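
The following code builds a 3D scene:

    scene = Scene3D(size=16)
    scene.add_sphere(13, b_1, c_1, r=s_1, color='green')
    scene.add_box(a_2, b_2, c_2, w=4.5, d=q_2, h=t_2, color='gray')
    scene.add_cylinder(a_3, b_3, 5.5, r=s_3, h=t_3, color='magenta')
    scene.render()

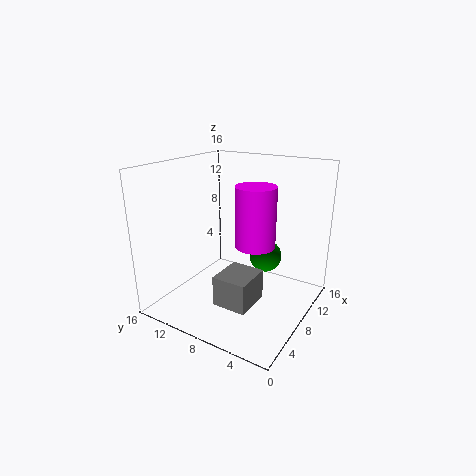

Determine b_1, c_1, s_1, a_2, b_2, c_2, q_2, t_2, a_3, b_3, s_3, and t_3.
b_1 = 7
c_1 = 4
s_1 = 2
a_2 = 5
b_2 = 5.5
c_2 = 0.5
q_2 = 4
t_2 = 3.5
a_3 = 12
b_3 = 8
s_3 = 2.5
t_3 = 7.5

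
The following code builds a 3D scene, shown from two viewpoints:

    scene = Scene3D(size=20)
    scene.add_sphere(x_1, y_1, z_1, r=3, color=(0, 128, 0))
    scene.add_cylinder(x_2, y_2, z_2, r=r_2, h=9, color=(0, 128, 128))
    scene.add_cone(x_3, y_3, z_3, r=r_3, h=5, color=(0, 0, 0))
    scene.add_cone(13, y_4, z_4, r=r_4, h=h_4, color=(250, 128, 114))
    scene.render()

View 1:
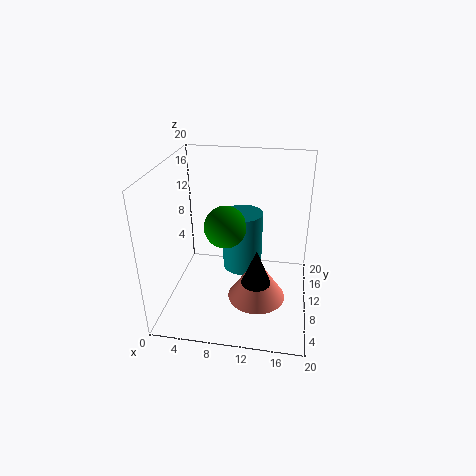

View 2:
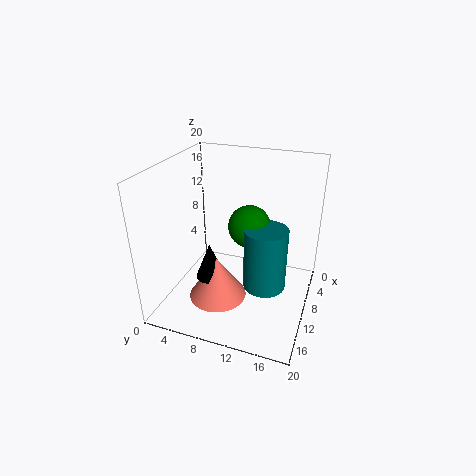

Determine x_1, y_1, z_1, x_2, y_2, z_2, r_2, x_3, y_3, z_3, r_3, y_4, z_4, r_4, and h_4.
x_1 = 8, y_1 = 11, z_1 = 11, x_2 = 10, y_2 = 14, z_2 = 3, r_2 = 3, x_3 = 13, y_3 = 7, z_3 = 5, r_3 = 2, y_4 = 8, z_4 = 2, r_4 = 4, h_4 = 6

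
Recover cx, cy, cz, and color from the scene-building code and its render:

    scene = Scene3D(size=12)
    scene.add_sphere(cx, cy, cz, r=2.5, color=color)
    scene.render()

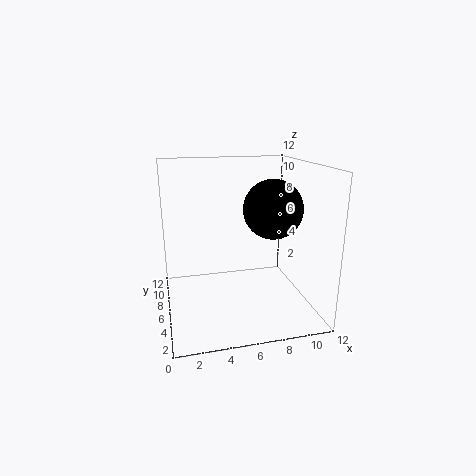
cx = 9, cy = 6, cz = 8.25, color = 'black'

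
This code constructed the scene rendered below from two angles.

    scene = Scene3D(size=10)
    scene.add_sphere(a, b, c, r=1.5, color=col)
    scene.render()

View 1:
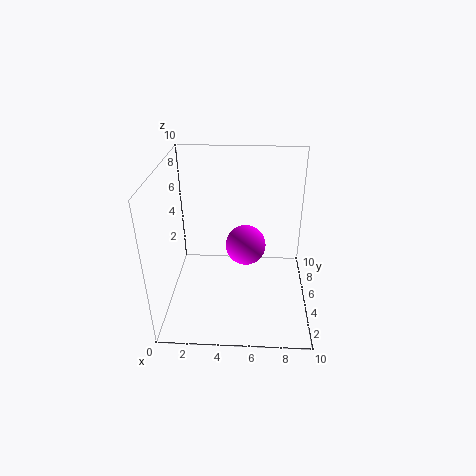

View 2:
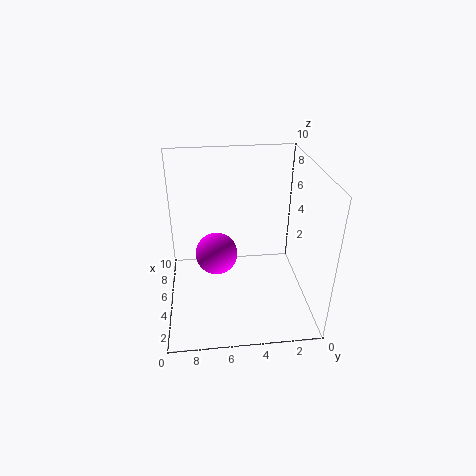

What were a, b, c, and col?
a = 5.5; b = 6.5; c = 3.5; col = 'magenta'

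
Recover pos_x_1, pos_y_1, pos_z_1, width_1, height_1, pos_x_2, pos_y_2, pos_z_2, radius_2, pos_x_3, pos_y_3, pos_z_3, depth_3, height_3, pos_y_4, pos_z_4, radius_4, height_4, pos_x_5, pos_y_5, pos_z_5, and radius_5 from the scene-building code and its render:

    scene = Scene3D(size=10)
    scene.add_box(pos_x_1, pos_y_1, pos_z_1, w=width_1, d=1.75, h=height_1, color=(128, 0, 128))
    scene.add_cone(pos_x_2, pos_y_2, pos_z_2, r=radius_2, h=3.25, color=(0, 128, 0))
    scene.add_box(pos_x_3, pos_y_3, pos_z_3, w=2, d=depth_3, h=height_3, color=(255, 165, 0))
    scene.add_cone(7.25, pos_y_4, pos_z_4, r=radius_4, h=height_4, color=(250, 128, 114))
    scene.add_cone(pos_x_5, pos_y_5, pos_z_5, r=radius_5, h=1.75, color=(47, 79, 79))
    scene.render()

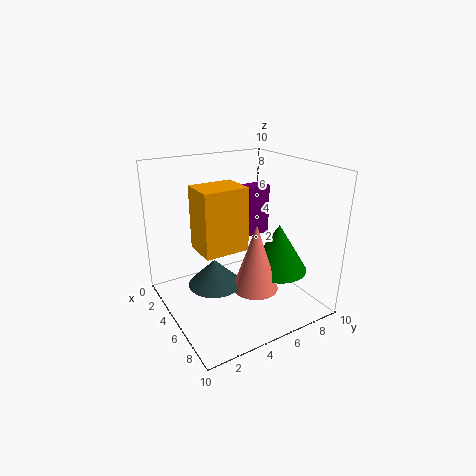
pos_x_1 = 2.5, pos_y_1 = 6.75, pos_z_1 = 4.25, width_1 = 1.25, height_1 = 3.75, pos_x_2 = 7, pos_y_2 = 7, pos_z_2 = 3, radius_2 = 2, pos_x_3 = 7, pos_y_3 = 0.75, pos_z_3 = 6.25, depth_3 = 2.5, height_3 = 3.5, pos_y_4 = 5, pos_z_4 = 2.25, radius_4 = 1.5, height_4 = 4.5, pos_x_5 = 5.75, pos_y_5 = 2.75, pos_z_5 = 2.5, radius_5 = 1.75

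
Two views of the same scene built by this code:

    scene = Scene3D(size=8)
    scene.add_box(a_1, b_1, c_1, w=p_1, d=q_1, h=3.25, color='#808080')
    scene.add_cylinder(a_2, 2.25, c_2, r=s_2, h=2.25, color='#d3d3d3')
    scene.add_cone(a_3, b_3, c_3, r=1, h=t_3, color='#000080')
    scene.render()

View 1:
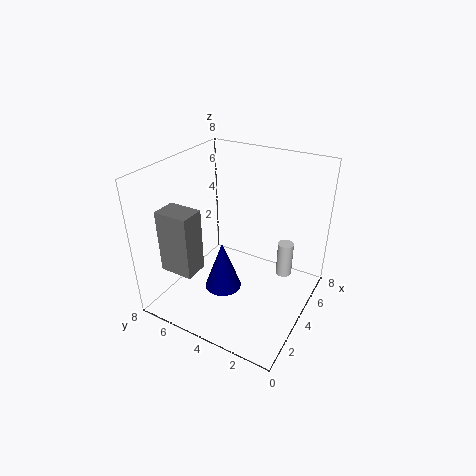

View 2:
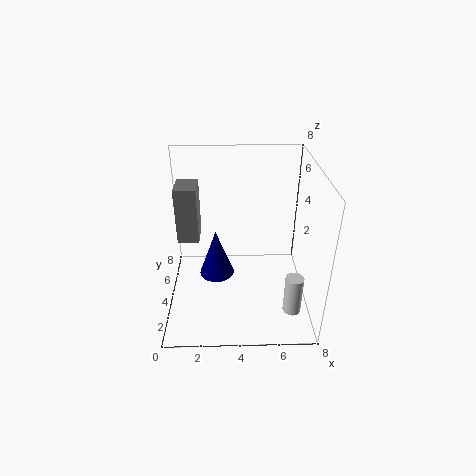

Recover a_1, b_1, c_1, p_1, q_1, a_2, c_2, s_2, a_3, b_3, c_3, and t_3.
a_1 = 0.5, b_1 = 4.75, c_1 = 3.25, p_1 = 1.25, q_1 = 1.75, a_2 = 7, c_2 = 0.25, s_2 = 0.5, a_3 = 2.75, b_3 = 4.25, c_3 = 1.5, t_3 = 2.75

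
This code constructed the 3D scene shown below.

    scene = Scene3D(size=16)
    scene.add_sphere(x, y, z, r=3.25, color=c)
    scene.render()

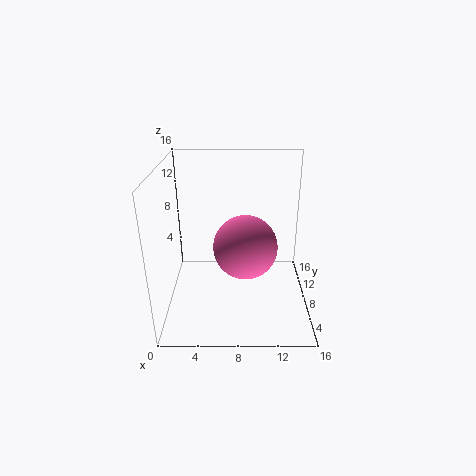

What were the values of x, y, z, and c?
x = 8.75; y = 5; z = 8.5; c = 'hotpink'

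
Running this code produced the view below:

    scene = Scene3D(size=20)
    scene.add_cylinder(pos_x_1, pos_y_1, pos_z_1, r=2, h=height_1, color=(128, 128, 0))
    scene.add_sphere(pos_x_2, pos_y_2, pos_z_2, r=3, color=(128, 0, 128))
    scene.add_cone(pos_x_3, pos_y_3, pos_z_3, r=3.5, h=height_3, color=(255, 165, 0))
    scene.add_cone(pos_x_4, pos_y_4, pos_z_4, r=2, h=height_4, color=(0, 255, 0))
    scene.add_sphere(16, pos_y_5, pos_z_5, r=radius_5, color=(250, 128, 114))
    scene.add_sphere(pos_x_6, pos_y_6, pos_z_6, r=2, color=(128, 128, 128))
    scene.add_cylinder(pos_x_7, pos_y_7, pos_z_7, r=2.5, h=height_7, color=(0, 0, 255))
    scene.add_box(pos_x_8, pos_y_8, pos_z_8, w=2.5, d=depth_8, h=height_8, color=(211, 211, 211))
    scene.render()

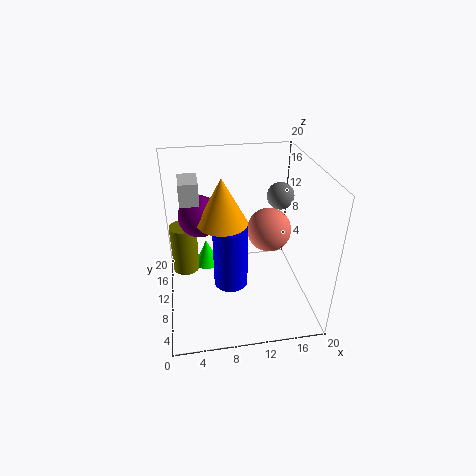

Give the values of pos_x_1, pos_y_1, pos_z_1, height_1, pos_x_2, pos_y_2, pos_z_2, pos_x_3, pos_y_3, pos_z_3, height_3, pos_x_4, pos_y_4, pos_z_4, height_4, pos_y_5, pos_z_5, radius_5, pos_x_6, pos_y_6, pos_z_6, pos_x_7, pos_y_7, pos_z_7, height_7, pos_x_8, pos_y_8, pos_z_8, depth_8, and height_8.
pos_x_1 = 2.5
pos_y_1 = 14.5
pos_z_1 = 2.5
height_1 = 7.5
pos_x_2 = 5
pos_y_2 = 13.5
pos_z_2 = 12
pos_x_3 = 8
pos_y_3 = 11
pos_z_3 = 12
height_3 = 6.5
pos_x_4 = 6
pos_y_4 = 18
pos_z_4 = 0.5
height_4 = 4.5
pos_y_5 = 15.5
pos_z_5 = 7.5
radius_5 = 3.5
pos_x_6 = 17
pos_y_6 = 14
pos_z_6 = 14
pos_x_7 = 9
pos_y_7 = 10.5
pos_z_7 = 2
height_7 = 9.5
pos_x_8 = 2.5
pos_y_8 = 9.5
pos_z_8 = 15.5
depth_8 = 4
height_8 = 3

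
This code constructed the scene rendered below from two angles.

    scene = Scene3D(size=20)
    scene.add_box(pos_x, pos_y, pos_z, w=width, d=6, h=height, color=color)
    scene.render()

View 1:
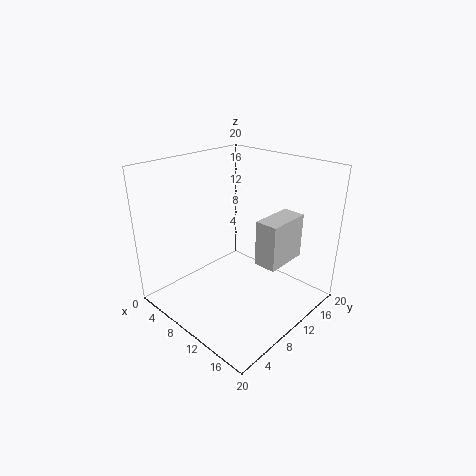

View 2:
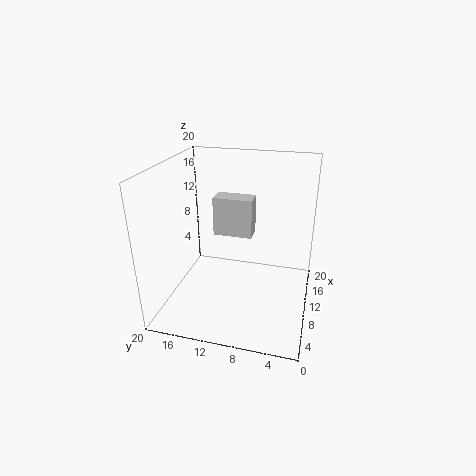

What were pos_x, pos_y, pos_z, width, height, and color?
pos_x = 14; pos_y = 9; pos_z = 8; width = 3; height = 6; color = 'lightgray'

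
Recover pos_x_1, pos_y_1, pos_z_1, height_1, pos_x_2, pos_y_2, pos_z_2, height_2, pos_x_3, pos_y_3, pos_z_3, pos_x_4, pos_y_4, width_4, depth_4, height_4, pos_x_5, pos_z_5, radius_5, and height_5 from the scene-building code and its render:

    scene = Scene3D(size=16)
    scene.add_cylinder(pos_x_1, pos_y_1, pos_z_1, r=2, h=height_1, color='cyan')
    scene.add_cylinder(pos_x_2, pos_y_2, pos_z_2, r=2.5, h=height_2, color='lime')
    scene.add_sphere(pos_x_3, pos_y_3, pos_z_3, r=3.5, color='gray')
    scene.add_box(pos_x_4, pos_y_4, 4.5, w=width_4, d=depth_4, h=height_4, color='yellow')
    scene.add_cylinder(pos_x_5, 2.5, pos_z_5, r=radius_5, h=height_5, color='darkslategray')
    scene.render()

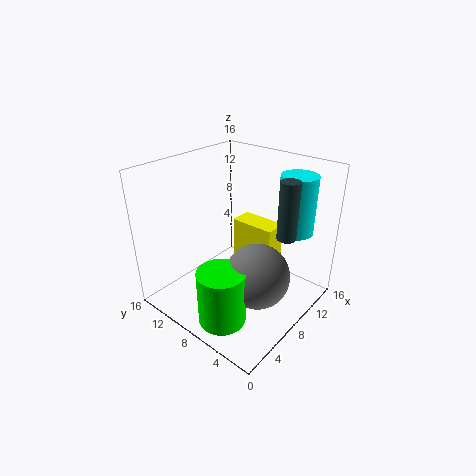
pos_x_1 = 12.5, pos_y_1 = 3.5, pos_z_1 = 8.5, height_1 = 6.5, pos_x_2 = 3, pos_y_2 = 6, pos_z_2 = 1, height_2 = 6, pos_x_3 = 7, pos_y_3 = 4.5, pos_z_3 = 5, pos_x_4 = 9, pos_y_4 = 4.5, width_4 = 2.5, depth_4 = 5, height_4 = 5, pos_x_5 = 9, pos_z_5 = 9.5, radius_5 = 1, height_5 = 6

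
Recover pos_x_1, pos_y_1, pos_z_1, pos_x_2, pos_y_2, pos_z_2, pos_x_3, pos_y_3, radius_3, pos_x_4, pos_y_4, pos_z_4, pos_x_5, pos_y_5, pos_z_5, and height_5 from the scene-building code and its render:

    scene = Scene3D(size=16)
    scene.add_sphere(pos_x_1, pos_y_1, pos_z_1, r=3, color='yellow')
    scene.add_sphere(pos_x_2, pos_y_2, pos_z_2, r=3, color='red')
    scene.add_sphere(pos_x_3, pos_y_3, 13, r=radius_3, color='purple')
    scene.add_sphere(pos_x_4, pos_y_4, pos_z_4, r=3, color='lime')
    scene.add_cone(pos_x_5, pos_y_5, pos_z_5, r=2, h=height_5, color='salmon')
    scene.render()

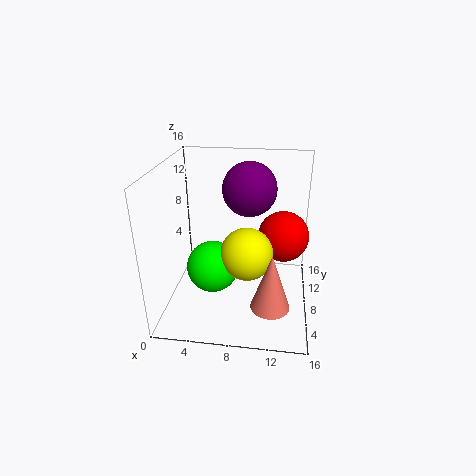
pos_x_1 = 9
pos_y_1 = 8
pos_z_1 = 6
pos_x_2 = 13
pos_y_2 = 11
pos_z_2 = 7
pos_x_3 = 9
pos_y_3 = 10
radius_3 = 3
pos_x_4 = 5
pos_y_4 = 8
pos_z_4 = 4
pos_x_5 = 12
pos_y_5 = 3
pos_z_5 = 3
height_5 = 6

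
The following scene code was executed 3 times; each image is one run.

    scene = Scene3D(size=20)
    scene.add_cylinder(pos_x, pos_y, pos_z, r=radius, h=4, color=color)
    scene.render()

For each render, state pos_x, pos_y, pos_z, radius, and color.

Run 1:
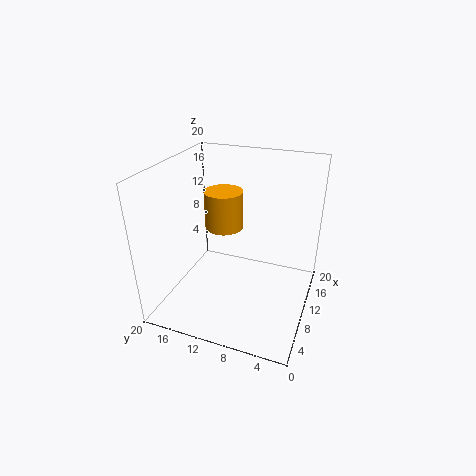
pos_x = 2
pos_y = 8.5
pos_z = 16
radius = 2
color = 'orange'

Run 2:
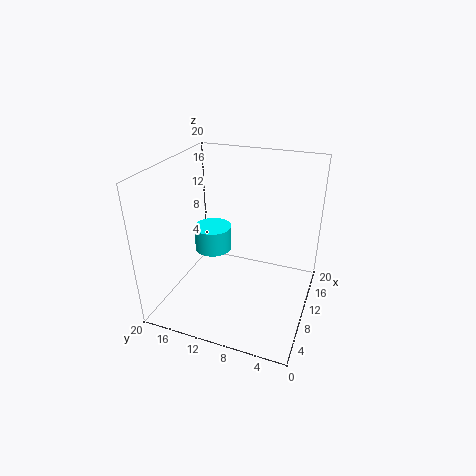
pos_x = 15.5
pos_y = 16.5
pos_z = 4
radius = 3
color = 'cyan'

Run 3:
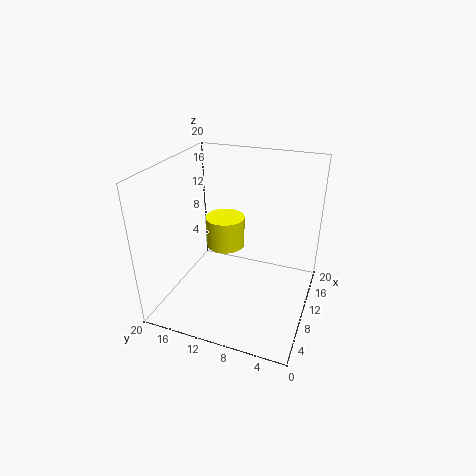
pos_x = 8
pos_y = 11
pos_z = 10
radius = 2.5
color = 'yellow'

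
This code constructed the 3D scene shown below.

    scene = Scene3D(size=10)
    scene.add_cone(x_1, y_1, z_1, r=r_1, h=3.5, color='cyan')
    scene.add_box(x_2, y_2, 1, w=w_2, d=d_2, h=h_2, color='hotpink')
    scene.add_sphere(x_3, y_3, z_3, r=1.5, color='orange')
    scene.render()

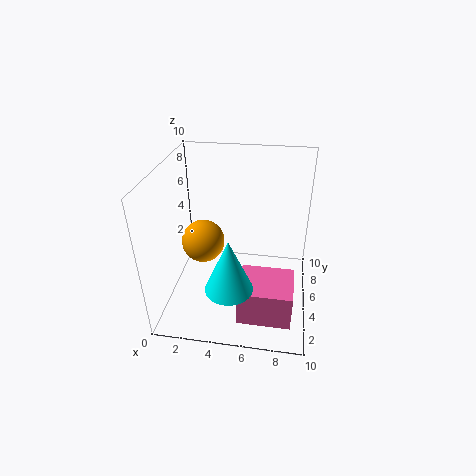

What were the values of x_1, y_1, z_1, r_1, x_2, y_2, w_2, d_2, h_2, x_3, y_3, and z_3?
x_1 = 5
y_1 = 1.5
z_1 = 3.5
r_1 = 1.5
x_2 = 5.5
y_2 = 1
w_2 = 3.5
d_2 = 3
h_2 = 2.5
x_3 = 2.5
y_3 = 5
z_3 = 4.5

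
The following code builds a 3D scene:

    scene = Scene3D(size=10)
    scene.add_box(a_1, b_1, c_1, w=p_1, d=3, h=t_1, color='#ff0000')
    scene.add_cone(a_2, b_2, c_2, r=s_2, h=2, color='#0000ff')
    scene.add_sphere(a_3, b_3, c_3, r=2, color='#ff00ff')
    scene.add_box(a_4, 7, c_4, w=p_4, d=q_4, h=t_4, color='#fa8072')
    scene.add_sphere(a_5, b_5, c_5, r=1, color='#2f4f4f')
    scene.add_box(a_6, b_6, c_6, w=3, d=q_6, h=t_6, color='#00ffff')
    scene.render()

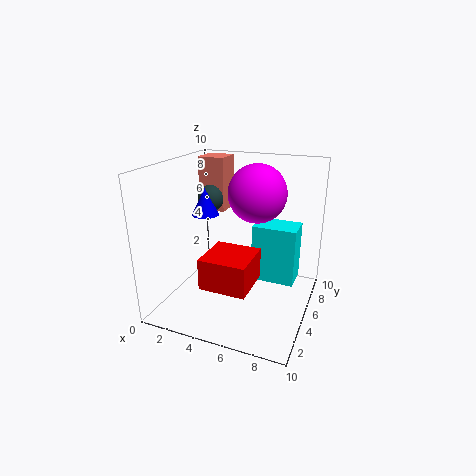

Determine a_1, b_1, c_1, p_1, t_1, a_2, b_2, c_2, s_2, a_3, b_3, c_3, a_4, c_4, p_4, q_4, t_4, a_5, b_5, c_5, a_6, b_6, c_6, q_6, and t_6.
a_1 = 4
b_1 = 1
c_1 = 3
p_1 = 3
t_1 = 2
a_2 = 2
b_2 = 6
c_2 = 6
s_2 = 1
a_3 = 6
b_3 = 6
c_3 = 8
a_4 = 1
c_4 = 6
p_4 = 2
q_4 = 2
t_4 = 4
a_5 = 2
b_5 = 7
c_5 = 7
a_6 = 6
b_6 = 5
c_6 = 2
q_6 = 2
t_6 = 4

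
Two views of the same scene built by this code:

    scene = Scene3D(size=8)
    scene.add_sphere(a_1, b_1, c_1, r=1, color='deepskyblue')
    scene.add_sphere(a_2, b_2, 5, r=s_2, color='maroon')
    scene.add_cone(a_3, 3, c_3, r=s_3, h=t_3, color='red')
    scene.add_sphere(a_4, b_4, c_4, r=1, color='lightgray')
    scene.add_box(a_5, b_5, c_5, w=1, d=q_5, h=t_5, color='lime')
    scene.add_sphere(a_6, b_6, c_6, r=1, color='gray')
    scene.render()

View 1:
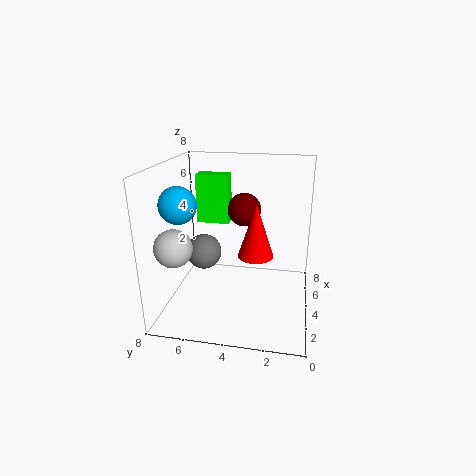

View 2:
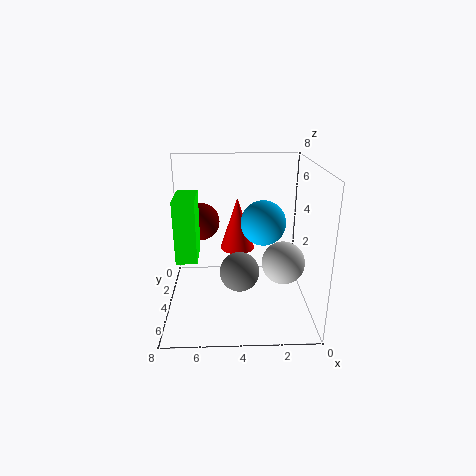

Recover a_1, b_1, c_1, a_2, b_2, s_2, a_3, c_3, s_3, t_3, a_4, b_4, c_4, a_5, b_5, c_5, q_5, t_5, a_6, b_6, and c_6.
a_1 = 3; b_1 = 7; c_1 = 6; a_2 = 6; b_2 = 4; s_2 = 1; a_3 = 4; c_3 = 3; s_3 = 1; t_3 = 3; a_4 = 2; b_4 = 7; c_4 = 4; a_5 = 6; b_5 = 5; c_5 = 4; q_5 = 2; t_5 = 3; a_6 = 4; b_6 = 6; c_6 = 3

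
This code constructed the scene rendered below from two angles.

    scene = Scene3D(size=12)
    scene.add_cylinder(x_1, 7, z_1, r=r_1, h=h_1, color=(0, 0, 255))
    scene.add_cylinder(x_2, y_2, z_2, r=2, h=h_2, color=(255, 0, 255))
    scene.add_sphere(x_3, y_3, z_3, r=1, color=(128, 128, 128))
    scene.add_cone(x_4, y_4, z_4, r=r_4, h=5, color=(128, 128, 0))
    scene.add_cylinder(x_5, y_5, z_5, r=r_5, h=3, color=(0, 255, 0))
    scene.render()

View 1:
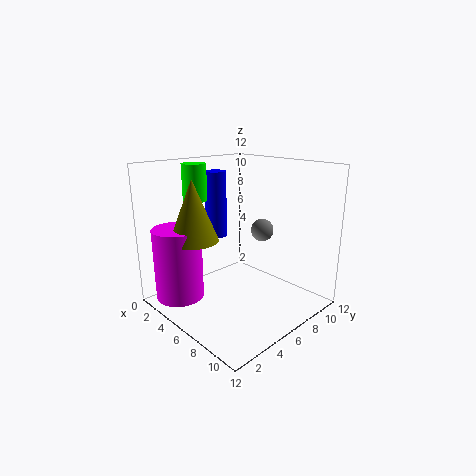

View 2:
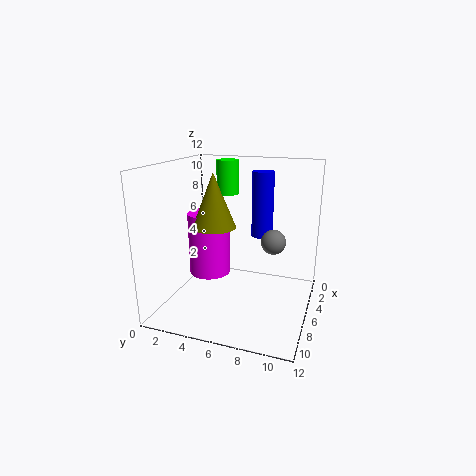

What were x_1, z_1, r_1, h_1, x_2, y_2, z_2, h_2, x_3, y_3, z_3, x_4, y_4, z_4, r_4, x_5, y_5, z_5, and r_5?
x_1 = 2
z_1 = 5
r_1 = 1
h_1 = 6
x_2 = 3
y_2 = 2
z_2 = 1
h_2 = 6
x_3 = 6
y_3 = 9
z_3 = 6
x_4 = 4
y_4 = 3
z_4 = 6
r_4 = 2
x_5 = 3
y_5 = 4
z_5 = 9
r_5 = 1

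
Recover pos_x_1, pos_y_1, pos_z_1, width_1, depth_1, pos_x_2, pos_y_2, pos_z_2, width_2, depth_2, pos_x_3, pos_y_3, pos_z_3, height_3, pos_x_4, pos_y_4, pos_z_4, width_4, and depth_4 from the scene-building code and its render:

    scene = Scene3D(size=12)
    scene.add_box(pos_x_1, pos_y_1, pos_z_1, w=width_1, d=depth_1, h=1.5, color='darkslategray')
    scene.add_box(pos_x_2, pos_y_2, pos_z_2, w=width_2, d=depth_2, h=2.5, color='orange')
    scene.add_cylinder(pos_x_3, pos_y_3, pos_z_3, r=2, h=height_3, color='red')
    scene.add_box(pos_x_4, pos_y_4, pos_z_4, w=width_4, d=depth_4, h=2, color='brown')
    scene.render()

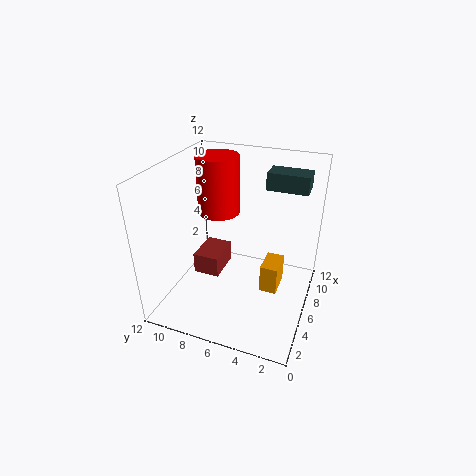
pos_x_1 = 8.5; pos_y_1 = 1; pos_z_1 = 9.5; width_1 = 2; depth_1 = 3.5; pos_x_2 = 6; pos_y_2 = 2.5; pos_z_2 = 1; width_2 = 2.5; depth_2 = 1.5; pos_x_3 = 10; pos_y_3 = 9.5; pos_z_3 = 6; height_3 = 5.5; pos_x_4 = 7; pos_y_4 = 8.5; pos_z_4 = 0.5; width_4 = 3.5; depth_4 = 2.5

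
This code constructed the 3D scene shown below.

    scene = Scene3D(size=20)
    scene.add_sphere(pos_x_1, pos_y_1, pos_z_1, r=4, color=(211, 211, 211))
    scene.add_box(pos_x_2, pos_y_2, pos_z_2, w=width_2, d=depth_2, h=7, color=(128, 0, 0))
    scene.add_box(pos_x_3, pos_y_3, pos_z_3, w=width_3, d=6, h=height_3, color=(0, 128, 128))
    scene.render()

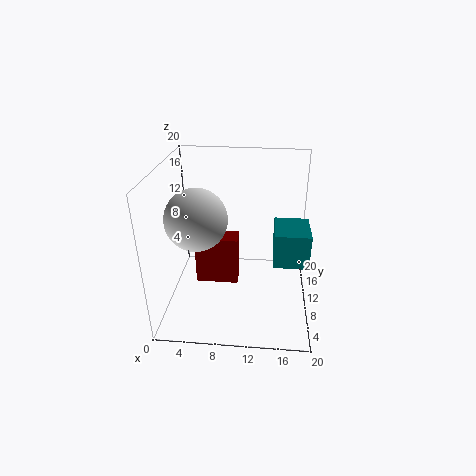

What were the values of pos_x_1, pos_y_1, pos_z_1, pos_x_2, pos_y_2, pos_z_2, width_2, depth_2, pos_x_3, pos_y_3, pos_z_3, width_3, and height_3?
pos_x_1 = 5
pos_y_1 = 7
pos_z_1 = 14
pos_x_2 = 4
pos_y_2 = 9
pos_z_2 = 3
width_2 = 6
depth_2 = 3
pos_x_3 = 15
pos_y_3 = 9
pos_z_3 = 6
width_3 = 5
height_3 = 5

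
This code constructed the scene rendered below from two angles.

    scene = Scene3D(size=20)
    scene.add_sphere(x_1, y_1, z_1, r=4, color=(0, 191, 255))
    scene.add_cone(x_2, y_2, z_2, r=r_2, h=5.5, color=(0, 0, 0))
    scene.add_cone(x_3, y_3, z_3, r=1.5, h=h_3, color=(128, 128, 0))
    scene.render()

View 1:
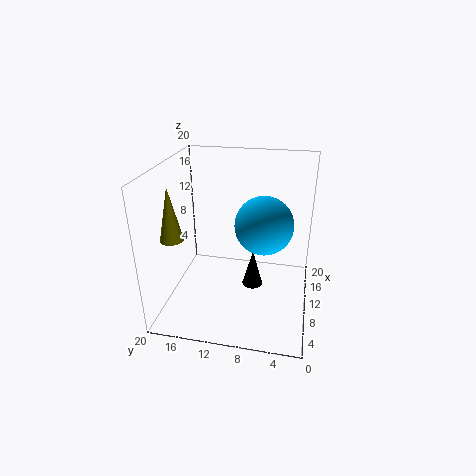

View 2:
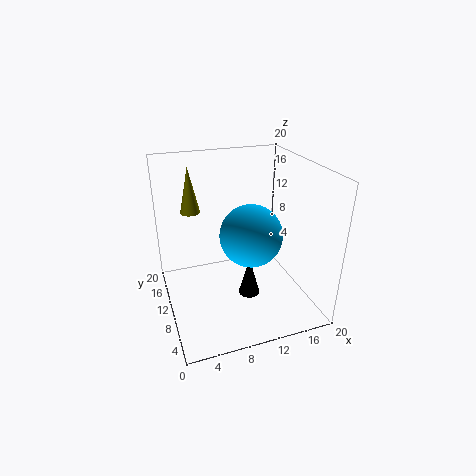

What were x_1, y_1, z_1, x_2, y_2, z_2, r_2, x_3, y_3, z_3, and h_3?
x_1 = 10.5; y_1 = 6.5; z_1 = 12; x_2 = 11; y_2 = 8; z_2 = 2; r_2 = 1.5; x_3 = 5; y_3 = 17.5; z_3 = 11.5; h_3 = 7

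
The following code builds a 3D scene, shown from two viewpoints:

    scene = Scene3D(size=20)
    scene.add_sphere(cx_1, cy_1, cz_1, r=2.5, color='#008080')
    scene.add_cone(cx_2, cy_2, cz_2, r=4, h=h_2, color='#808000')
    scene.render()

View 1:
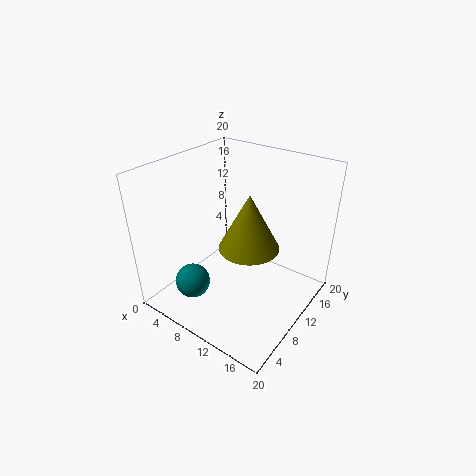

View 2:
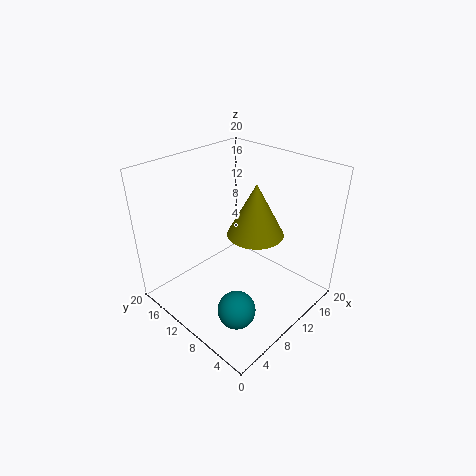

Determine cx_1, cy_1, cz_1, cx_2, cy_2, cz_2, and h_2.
cx_1 = 5; cy_1 = 5.5; cz_1 = 3; cx_2 = 12.5; cy_2 = 9; cz_2 = 10; h_2 = 7.5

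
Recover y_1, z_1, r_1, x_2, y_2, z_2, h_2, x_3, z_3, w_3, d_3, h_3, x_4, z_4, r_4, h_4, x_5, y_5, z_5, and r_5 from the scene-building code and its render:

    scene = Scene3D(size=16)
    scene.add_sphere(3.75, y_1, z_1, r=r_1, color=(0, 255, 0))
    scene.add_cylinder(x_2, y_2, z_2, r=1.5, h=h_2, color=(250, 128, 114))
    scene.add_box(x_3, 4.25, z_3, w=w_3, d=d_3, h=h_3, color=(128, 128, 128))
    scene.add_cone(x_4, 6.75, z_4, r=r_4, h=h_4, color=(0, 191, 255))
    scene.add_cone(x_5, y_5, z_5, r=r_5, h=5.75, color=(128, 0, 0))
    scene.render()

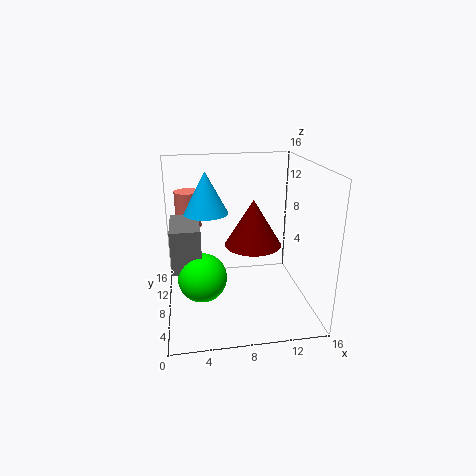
y_1 = 4.75
z_1 = 5.25
r_1 = 2.5
x_2 = 2.75
y_2 = 12
z_2 = 8.25
h_2 = 4.25
x_3 = 0.75
z_3 = 6
w_3 = 3
d_3 = 5.5
h_3 = 4.5
x_4 = 4.5
z_4 = 11.5
r_4 = 2.25
h_4 = 4.25
x_5 = 10.5
y_5 = 11.5
z_5 = 5.5
r_5 = 3.5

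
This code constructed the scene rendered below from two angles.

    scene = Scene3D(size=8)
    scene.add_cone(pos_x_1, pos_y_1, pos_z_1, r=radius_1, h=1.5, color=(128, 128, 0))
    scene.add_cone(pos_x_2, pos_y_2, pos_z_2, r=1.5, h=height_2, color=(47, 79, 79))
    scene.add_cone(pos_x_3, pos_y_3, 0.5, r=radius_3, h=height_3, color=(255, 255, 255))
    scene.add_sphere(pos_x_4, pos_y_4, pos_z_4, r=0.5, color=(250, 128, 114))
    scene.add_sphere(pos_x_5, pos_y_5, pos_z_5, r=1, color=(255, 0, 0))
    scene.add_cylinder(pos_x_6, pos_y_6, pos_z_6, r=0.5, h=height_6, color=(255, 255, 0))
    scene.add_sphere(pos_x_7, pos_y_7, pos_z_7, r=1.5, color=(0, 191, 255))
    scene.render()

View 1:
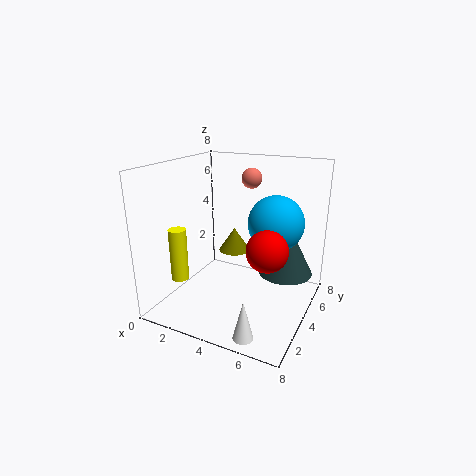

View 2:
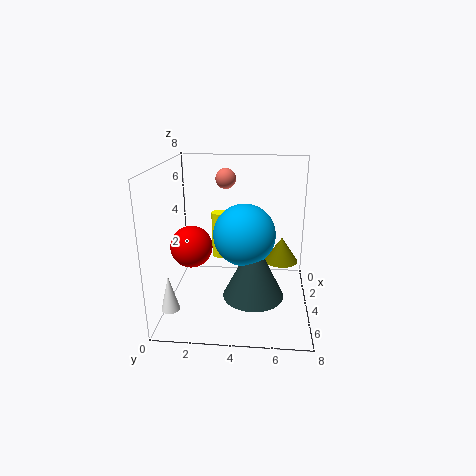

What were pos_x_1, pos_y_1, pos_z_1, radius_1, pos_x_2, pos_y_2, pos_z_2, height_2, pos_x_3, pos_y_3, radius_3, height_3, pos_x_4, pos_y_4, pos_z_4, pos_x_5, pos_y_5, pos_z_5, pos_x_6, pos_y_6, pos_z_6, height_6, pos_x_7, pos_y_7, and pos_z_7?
pos_x_1 = 2.5; pos_y_1 = 6.5; pos_z_1 = 2; radius_1 = 1; pos_x_2 = 6.5; pos_y_2 = 5; pos_z_2 = 2; height_2 = 3; pos_x_3 = 6; pos_y_3 = 0.5; radius_3 = 0.5; height_3 = 2; pos_x_4 = 5; pos_y_4 = 3.5; pos_z_4 = 7.5; pos_x_5 = 6.5; pos_y_5 = 2; pos_z_5 = 4.5; pos_x_6 = 1; pos_y_6 = 2.5; pos_z_6 = 1.5; height_6 = 3; pos_x_7 = 6; pos_y_7 = 4.5; pos_z_7 = 5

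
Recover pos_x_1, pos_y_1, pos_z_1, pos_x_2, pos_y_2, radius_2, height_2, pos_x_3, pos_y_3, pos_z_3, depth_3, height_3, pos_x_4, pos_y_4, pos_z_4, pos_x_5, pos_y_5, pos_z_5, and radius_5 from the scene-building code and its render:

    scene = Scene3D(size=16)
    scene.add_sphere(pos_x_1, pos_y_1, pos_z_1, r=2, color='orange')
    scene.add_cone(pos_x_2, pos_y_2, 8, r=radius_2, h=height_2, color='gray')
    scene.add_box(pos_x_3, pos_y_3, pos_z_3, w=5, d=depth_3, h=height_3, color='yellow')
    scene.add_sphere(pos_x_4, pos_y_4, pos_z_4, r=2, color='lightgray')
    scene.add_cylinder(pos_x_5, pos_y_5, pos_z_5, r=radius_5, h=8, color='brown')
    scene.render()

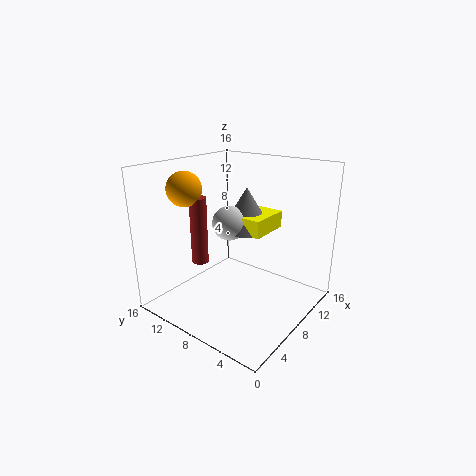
pos_x_1 = 6, pos_y_1 = 14, pos_z_1 = 13, pos_x_2 = 11, pos_y_2 = 9, radius_2 = 3, height_2 = 5, pos_x_3 = 9, pos_y_3 = 6, pos_z_3 = 8, depth_3 = 5, height_3 = 2, pos_x_4 = 9, pos_y_4 = 10, pos_z_4 = 9, pos_x_5 = 7, pos_y_5 = 13, pos_z_5 = 4, radius_5 = 1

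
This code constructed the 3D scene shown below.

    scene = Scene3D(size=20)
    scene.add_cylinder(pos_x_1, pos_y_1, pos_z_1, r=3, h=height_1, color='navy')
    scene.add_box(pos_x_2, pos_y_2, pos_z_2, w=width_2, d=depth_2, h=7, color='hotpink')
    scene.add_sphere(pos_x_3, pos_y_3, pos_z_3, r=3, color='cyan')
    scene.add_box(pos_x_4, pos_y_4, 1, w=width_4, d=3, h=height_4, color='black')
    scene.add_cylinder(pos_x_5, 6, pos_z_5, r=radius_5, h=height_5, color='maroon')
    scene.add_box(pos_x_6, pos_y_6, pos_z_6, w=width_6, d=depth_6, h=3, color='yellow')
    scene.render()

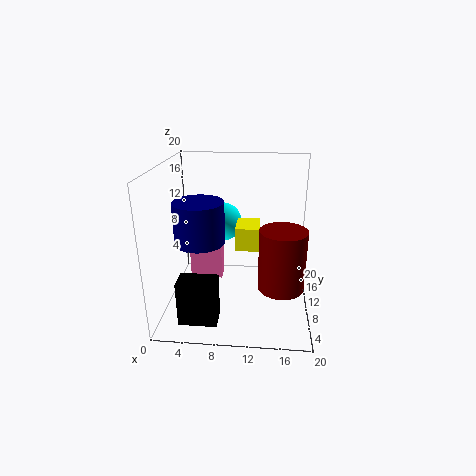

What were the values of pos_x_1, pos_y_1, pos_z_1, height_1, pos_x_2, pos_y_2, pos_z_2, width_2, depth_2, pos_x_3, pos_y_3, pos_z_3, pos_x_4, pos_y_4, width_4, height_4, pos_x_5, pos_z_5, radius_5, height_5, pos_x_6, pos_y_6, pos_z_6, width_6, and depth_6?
pos_x_1 = 6; pos_y_1 = 4; pos_z_1 = 12; height_1 = 5; pos_x_2 = 2; pos_y_2 = 14; pos_z_2 = 1; width_2 = 5; depth_2 = 3; pos_x_3 = 7; pos_y_3 = 16; pos_z_3 = 10; pos_x_4 = 3; pos_y_4 = 2; width_4 = 5; height_4 = 6; pos_x_5 = 16; pos_z_5 = 5; radius_5 = 3; height_5 = 8; pos_x_6 = 10; pos_y_6 = 6; pos_z_6 = 10; width_6 = 3; depth_6 = 4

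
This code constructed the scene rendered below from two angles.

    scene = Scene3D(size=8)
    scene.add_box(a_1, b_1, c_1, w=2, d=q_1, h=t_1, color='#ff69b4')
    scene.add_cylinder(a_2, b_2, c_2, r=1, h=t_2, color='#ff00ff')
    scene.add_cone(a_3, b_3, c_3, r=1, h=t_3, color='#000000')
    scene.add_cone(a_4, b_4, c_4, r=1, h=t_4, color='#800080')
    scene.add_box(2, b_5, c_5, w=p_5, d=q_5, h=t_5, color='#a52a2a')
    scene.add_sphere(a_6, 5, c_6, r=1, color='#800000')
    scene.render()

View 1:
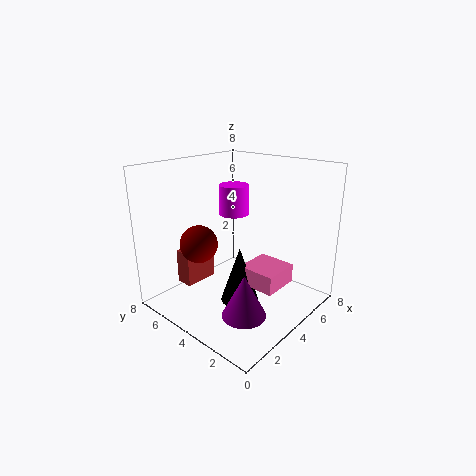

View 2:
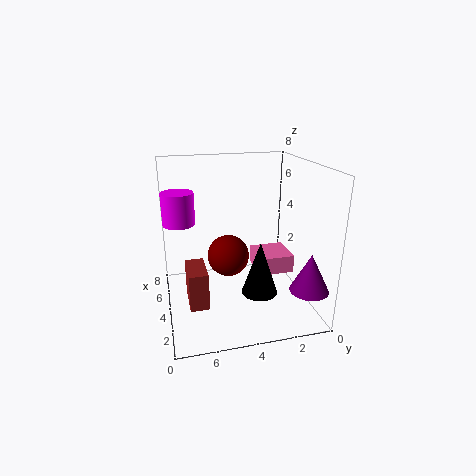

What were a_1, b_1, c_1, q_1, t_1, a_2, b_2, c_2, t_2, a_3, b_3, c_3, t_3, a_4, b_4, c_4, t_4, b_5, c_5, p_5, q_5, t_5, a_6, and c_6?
a_1 = 3; b_1 = 1; c_1 = 2; q_1 = 2; t_1 = 1; a_2 = 7; b_2 = 7; c_2 = 4; t_2 = 2; a_3 = 3; b_3 = 3; c_3 = 1; t_3 = 3; a_4 = 1; b_4 = 1; c_4 = 2; t_4 = 2; b_5 = 6; c_5 = 1; p_5 = 2; q_5 = 1; t_5 = 2; a_6 = 2; c_6 = 4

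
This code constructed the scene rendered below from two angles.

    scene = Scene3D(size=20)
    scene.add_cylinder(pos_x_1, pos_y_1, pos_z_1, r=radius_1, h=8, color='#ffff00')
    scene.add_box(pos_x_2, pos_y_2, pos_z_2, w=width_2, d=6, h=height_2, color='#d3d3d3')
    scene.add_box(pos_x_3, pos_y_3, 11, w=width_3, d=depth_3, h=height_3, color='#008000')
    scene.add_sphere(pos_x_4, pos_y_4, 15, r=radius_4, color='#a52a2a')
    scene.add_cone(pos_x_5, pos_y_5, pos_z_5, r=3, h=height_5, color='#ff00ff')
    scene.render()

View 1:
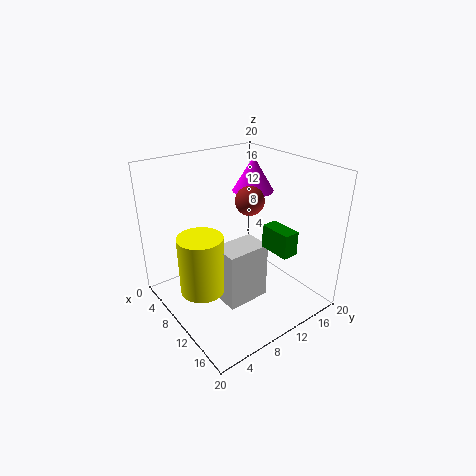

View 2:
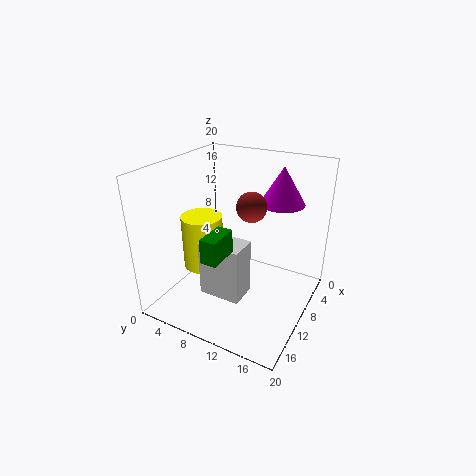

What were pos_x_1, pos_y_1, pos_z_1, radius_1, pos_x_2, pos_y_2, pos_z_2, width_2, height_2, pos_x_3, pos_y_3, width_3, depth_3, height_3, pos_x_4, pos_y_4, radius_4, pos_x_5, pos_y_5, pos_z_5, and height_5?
pos_x_1 = 10
pos_y_1 = 4
pos_z_1 = 4
radius_1 = 3
pos_x_2 = 10
pos_y_2 = 6
pos_z_2 = 2
width_2 = 4
height_2 = 8
pos_x_3 = 15
pos_y_3 = 10
width_3 = 4
depth_3 = 2
height_3 = 3
pos_x_4 = 10
pos_y_4 = 12
radius_4 = 2
pos_x_5 = 7
pos_y_5 = 15
pos_z_5 = 15
height_5 = 5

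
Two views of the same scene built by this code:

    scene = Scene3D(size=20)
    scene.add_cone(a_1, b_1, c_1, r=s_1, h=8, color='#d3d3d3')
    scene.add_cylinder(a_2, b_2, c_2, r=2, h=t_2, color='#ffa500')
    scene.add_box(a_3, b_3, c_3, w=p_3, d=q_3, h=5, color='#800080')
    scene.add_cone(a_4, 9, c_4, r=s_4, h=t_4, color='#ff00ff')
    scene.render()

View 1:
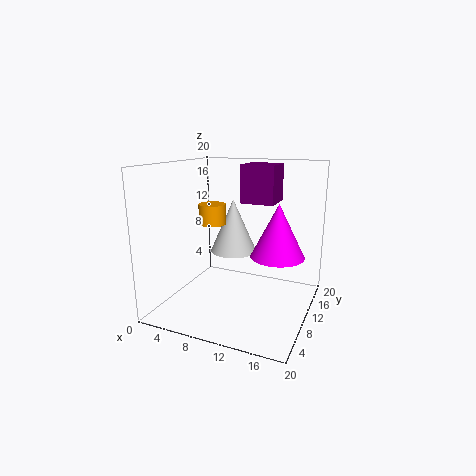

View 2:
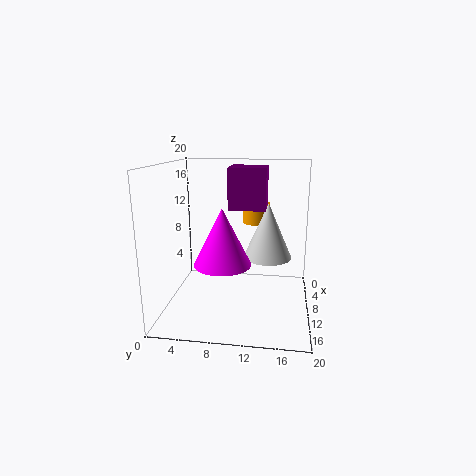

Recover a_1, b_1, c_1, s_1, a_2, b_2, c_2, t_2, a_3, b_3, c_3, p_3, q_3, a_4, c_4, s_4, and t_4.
a_1 = 7.5; b_1 = 14; c_1 = 6.5; s_1 = 3.5; a_2 = 5; b_2 = 12; c_2 = 11; t_2 = 3; a_3 = 10.5; b_3 = 9.5; c_3 = 15; p_3 = 4.5; q_3 = 4.5; a_4 = 16; c_4 = 8.5; s_4 = 3.5; t_4 = 7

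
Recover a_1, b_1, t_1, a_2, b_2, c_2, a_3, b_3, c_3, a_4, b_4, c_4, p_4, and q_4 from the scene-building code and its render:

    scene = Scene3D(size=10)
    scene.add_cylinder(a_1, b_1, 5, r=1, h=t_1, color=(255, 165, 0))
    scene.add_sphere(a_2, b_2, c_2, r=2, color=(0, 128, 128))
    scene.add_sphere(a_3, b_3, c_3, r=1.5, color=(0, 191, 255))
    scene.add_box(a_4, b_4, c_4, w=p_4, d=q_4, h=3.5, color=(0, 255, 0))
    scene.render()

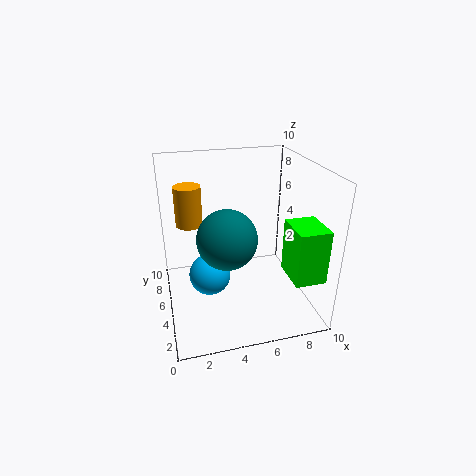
a_1 = 2
b_1 = 8
t_1 = 3
a_2 = 4
b_2 = 4
c_2 = 5.5
a_3 = 3
b_3 = 5.5
c_3 = 2
a_4 = 7.5
b_4 = 0.5
c_4 = 3.5
p_4 = 2
q_4 = 2.5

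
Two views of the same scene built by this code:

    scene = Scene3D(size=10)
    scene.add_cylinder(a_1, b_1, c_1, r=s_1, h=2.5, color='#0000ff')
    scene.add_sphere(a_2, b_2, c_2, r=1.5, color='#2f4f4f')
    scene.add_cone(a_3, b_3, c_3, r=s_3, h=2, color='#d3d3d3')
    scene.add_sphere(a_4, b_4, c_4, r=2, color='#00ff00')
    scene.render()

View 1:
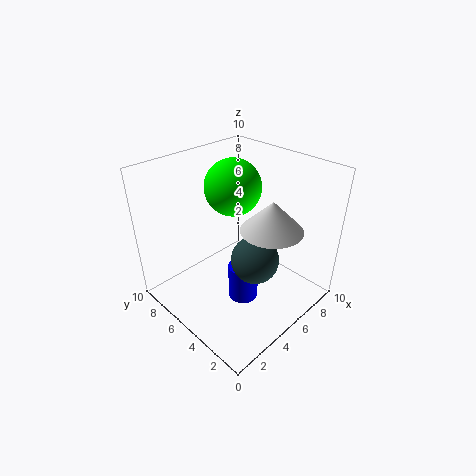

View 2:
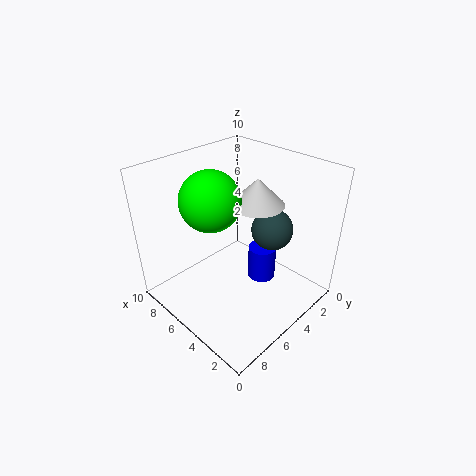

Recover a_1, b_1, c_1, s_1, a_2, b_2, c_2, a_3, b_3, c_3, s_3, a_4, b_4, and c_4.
a_1 = 4; b_1 = 3.5; c_1 = 1.5; s_1 = 1; a_2 = 4; b_2 = 2.5; c_2 = 5; a_3 = 5.5; b_3 = 2.5; c_3 = 6.5; s_3 = 2; a_4 = 6; b_4 = 6.5; c_4 = 8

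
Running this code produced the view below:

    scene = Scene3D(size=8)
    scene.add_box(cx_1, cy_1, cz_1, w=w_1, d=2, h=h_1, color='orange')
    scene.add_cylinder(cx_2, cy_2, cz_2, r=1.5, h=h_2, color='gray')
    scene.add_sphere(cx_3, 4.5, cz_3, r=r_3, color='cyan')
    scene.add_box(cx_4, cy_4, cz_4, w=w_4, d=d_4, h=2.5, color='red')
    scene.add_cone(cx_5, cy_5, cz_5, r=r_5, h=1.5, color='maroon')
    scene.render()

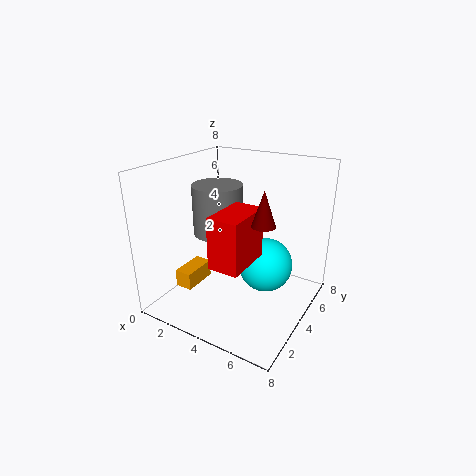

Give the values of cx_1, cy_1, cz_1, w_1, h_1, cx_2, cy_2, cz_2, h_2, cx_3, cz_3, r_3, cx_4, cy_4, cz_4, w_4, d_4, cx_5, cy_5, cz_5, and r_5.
cx_1 = 1
cy_1 = 2
cz_1 = 1
w_1 = 1
h_1 = 1
cx_2 = 2
cy_2 = 5
cz_2 = 3.5
h_2 = 3
cx_3 = 5.5
cz_3 = 2.5
r_3 = 1.5
cx_4 = 4.5
cy_4 = 0.5
cz_4 = 4
w_4 = 1.5
d_4 = 2.5
cx_5 = 7
cy_5 = 1
cz_5 = 6.5
r_5 = 0.5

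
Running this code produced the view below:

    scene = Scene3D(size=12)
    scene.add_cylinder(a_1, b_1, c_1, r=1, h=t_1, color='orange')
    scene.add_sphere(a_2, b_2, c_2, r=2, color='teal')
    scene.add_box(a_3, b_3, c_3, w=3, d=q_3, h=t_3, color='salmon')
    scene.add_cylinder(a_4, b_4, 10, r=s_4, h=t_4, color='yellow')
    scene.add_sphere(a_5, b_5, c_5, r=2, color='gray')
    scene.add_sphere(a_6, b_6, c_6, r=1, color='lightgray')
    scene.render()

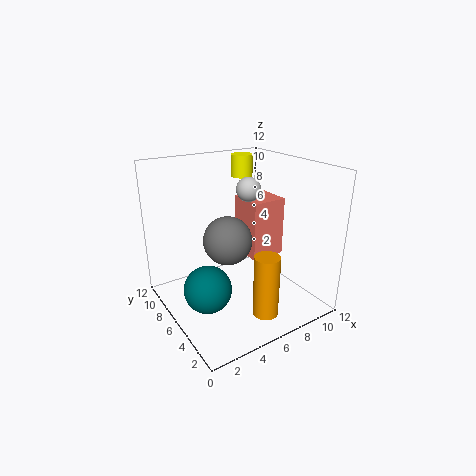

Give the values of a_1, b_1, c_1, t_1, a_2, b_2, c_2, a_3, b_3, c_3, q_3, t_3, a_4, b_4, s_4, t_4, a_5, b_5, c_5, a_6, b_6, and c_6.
a_1 = 6; b_1 = 2; c_1 = 1; t_1 = 5; a_2 = 3; b_2 = 6; c_2 = 2; a_3 = 7; b_3 = 5; c_3 = 4; q_3 = 3; t_3 = 5; a_4 = 9; b_4 = 10; s_4 = 1; t_4 = 2; a_5 = 5; b_5 = 6; c_5 = 6; a_6 = 7; b_6 = 6; c_6 = 10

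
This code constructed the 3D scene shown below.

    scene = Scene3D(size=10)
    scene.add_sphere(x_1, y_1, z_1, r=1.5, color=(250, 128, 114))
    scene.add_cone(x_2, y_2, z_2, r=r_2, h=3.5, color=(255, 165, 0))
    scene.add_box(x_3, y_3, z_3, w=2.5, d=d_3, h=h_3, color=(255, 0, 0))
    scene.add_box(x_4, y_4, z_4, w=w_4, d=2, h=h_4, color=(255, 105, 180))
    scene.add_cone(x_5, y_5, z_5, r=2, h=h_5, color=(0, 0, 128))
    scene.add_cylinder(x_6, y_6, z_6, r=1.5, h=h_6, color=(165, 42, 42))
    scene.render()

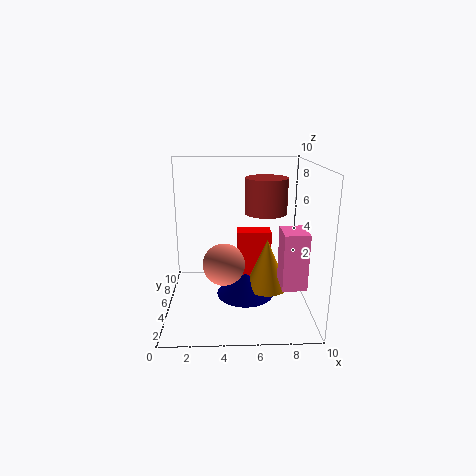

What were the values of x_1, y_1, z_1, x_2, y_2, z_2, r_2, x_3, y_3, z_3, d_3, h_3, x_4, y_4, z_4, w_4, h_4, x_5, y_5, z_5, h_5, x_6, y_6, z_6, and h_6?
x_1 = 4, y_1 = 5, z_1 = 3, x_2 = 7, y_2 = 4.5, z_2 = 1.5, r_2 = 1.5, x_3 = 5, y_3 = 6, z_3 = 1, d_3 = 1.5, h_3 = 4, x_4 = 7.5, y_4 = 1, z_4 = 3, w_4 = 1.5, h_4 = 3.5, x_5 = 5.5, y_5 = 4.5, z_5 = 1, h_5 = 1.5, x_6 = 7, y_6 = 6, z_6 = 6.5, h_6 = 2.5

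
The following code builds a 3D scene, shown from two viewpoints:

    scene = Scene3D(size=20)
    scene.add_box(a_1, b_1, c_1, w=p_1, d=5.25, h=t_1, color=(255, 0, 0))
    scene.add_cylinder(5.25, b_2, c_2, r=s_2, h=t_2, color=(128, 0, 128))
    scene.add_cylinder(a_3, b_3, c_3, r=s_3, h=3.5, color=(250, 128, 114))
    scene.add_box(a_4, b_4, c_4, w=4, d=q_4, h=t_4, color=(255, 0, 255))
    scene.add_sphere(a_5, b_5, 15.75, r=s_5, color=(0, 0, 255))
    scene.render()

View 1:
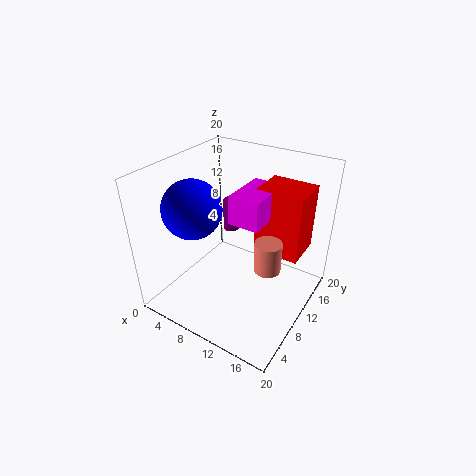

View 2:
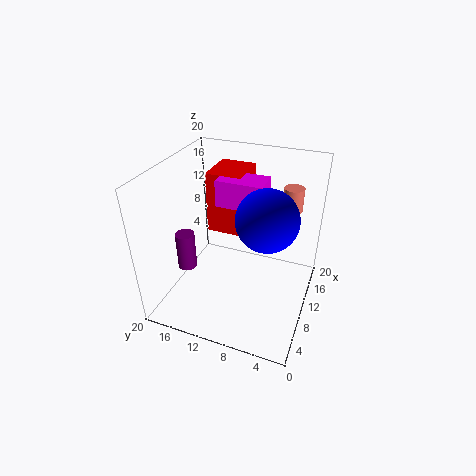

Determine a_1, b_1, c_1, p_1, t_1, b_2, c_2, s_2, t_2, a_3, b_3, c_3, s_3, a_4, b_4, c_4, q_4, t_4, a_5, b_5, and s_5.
a_1 = 12.25, b_1 = 10.5, c_1 = 8.75, p_1 = 6.25, t_1 = 9, b_2 = 15.5, c_2 = 7.25, s_2 = 1.25, t_2 = 5, a_3 = 17.5, b_3 = 4.25, c_3 = 11.75, s_3 = 1.5, a_4 = 10.5, b_4 = 7, c_4 = 14, q_4 = 6.5, t_4 = 3.75, a_5 = 6.5, b_5 = 5, s_5 = 3.75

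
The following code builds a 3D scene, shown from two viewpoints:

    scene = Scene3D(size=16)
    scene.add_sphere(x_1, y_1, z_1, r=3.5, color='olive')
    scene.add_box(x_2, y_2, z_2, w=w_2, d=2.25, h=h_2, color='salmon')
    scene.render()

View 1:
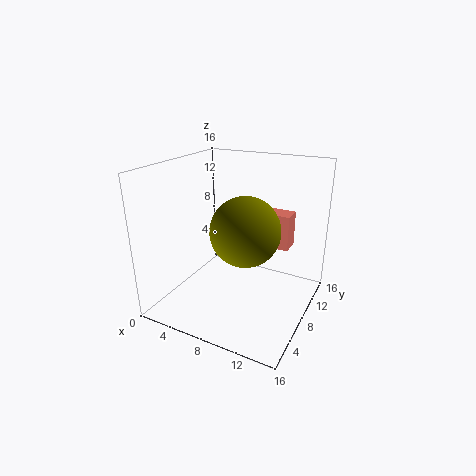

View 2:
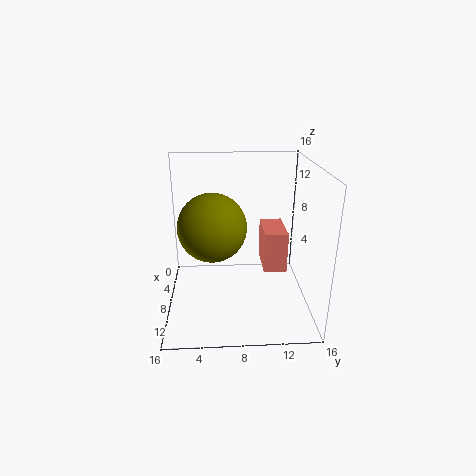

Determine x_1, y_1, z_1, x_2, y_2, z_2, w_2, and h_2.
x_1 = 10.25
y_1 = 5.25
z_1 = 10.25
x_2 = 8.75
y_2 = 10.25
z_2 = 6.5
w_2 = 4.25
h_2 = 4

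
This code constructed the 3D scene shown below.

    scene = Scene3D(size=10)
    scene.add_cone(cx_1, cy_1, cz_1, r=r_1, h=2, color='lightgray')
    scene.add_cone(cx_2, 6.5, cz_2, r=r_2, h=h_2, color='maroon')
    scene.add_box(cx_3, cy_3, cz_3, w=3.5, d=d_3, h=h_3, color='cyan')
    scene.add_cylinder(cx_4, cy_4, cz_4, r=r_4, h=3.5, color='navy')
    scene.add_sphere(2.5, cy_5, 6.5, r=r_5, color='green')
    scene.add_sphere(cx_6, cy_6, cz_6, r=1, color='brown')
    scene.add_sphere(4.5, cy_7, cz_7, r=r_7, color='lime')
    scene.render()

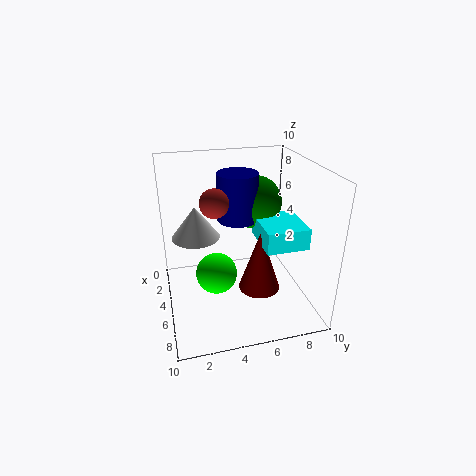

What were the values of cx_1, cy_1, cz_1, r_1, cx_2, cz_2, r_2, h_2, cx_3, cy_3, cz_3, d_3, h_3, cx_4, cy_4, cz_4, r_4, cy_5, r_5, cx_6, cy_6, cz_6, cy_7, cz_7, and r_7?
cx_1 = 6
cy_1 = 2
cz_1 = 6
r_1 = 1.5
cx_2 = 5.5
cz_2 = 1
r_2 = 1.5
h_2 = 4.5
cx_3 = 3.5
cy_3 = 6.5
cz_3 = 4.5
d_3 = 3
h_3 = 1.5
cx_4 = 3
cy_4 = 5.5
cz_4 = 5.5
r_4 = 1.5
cy_5 = 7
r_5 = 2
cx_6 = 4.5
cy_6 = 3.5
cz_6 = 7.5
cy_7 = 3.5
cz_7 = 2
r_7 = 1.5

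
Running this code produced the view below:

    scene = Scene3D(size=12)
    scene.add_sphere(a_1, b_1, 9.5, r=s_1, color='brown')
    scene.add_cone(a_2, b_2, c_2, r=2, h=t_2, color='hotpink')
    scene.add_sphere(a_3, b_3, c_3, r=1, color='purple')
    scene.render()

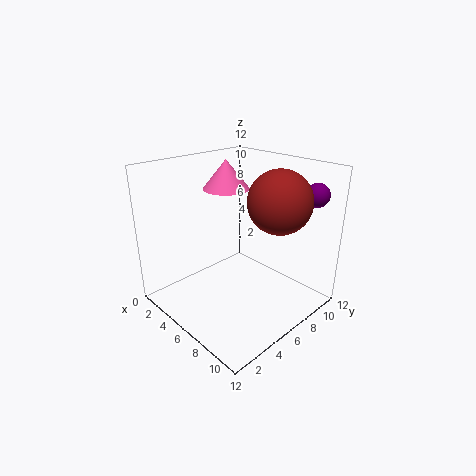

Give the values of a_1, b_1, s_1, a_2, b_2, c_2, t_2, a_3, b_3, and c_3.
a_1 = 9
b_1 = 7.5
s_1 = 2.5
a_2 = 3.5
b_2 = 7
c_2 = 9.5
t_2 = 2.5
a_3 = 10
b_3 = 11
c_3 = 9.5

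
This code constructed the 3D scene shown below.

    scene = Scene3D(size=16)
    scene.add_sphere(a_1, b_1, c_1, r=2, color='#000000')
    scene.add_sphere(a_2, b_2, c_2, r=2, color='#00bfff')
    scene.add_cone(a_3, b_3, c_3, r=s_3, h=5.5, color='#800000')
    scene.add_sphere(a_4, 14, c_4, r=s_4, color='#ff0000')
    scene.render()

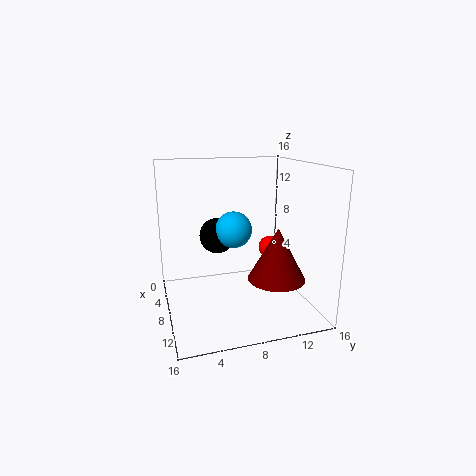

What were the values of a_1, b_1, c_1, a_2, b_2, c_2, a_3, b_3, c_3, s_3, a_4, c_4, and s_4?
a_1 = 6.5, b_1 = 6, c_1 = 8, a_2 = 8, b_2 = 7.5, c_2 = 9, a_3 = 12, b_3 = 11, c_3 = 4.5, s_3 = 3, a_4 = 3, c_4 = 4.5, s_4 = 1.5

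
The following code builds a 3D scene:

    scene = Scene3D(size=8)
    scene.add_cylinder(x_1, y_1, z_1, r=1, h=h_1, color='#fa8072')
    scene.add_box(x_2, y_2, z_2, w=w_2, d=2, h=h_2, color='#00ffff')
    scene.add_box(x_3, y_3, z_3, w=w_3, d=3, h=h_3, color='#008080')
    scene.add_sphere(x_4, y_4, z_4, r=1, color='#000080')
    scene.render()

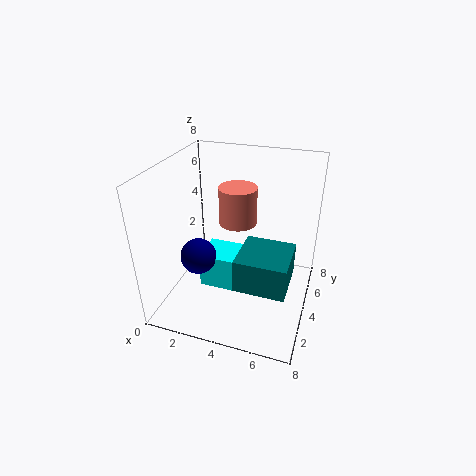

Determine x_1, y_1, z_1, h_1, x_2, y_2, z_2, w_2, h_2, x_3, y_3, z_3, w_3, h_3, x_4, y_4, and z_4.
x_1 = 4
y_1 = 4
z_1 = 5
h_1 = 2
x_2 = 2
y_2 = 3
z_2 = 1
w_2 = 2
h_2 = 2
x_3 = 4
y_3 = 3
z_3 = 1
w_3 = 3
h_3 = 2
x_4 = 2
y_4 = 3
z_4 = 3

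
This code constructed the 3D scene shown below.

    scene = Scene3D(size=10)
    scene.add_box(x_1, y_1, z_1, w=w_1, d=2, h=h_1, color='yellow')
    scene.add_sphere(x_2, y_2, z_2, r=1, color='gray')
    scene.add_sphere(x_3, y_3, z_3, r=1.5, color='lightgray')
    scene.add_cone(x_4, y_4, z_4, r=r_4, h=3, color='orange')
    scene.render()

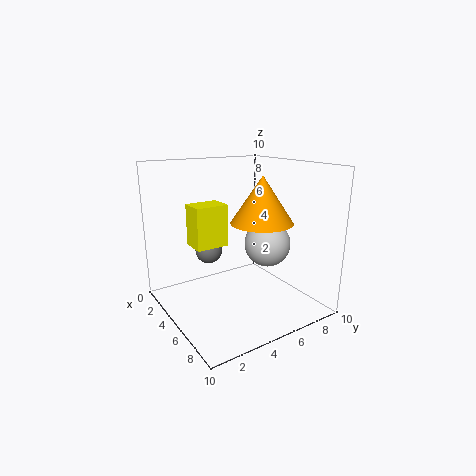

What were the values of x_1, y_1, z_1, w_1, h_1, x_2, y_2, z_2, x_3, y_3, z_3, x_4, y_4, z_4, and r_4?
x_1 = 5.5, y_1 = 1, z_1 = 5.5, w_1 = 1.5, h_1 = 2.5, x_2 = 2.5, y_2 = 4, z_2 = 3.5, x_3 = 7, y_3 = 6, z_3 = 5, x_4 = 7, y_4 = 5.5, z_4 = 6.5, r_4 = 2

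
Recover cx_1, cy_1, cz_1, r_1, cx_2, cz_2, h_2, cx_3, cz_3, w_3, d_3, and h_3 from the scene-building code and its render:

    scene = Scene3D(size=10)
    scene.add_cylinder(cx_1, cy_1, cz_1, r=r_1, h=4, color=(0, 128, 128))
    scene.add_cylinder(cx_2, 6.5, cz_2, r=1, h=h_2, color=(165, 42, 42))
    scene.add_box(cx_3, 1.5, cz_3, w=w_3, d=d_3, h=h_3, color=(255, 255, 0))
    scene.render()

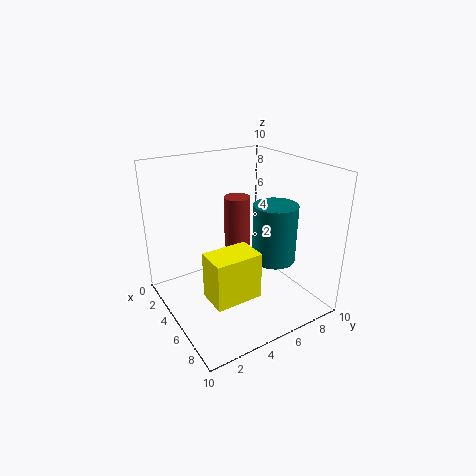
cx_1 = 6.5
cy_1 = 7
cz_1 = 3.5
r_1 = 1.5
cx_2 = 2.5
cz_2 = 3
h_2 = 4
cx_3 = 6.5
cz_3 = 2.5
w_3 = 2
d_3 = 3
h_3 = 3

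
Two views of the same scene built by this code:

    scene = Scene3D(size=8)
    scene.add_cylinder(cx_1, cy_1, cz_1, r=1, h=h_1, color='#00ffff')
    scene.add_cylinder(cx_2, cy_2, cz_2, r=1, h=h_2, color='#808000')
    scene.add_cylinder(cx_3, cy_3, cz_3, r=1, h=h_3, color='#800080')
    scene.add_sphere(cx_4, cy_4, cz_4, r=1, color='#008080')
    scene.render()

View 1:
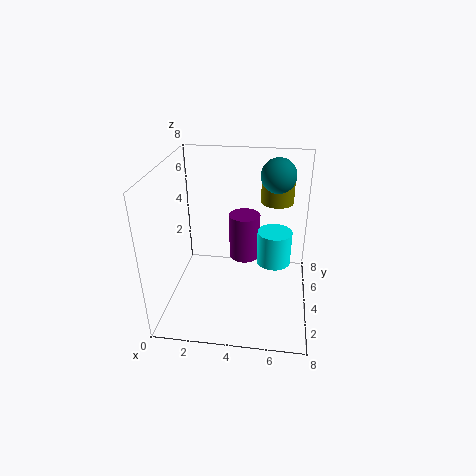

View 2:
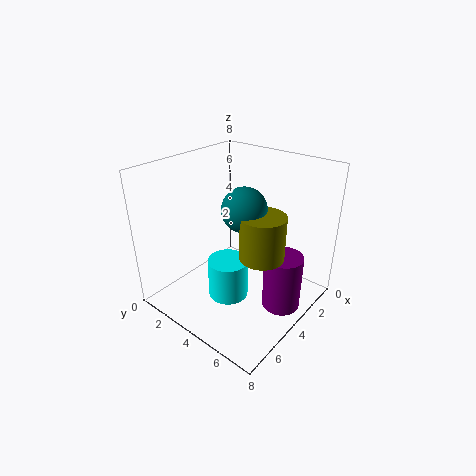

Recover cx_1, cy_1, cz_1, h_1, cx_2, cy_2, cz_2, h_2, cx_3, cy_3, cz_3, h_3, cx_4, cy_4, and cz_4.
cx_1 = 6
cy_1 = 5
cz_1 = 2
h_1 = 2
cx_2 = 6
cy_2 = 7
cz_2 = 5
h_2 = 2
cx_3 = 4
cy_3 = 7
cz_3 = 1
h_3 = 3
cx_4 = 6
cy_4 = 6
cz_4 = 7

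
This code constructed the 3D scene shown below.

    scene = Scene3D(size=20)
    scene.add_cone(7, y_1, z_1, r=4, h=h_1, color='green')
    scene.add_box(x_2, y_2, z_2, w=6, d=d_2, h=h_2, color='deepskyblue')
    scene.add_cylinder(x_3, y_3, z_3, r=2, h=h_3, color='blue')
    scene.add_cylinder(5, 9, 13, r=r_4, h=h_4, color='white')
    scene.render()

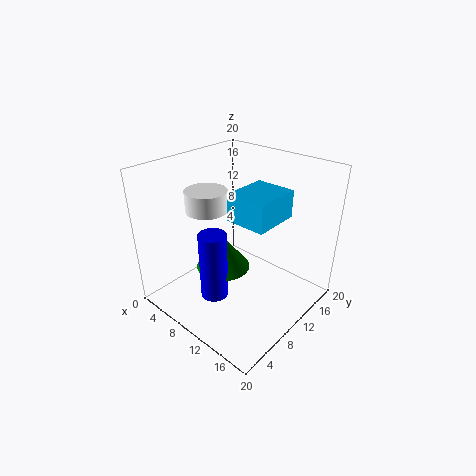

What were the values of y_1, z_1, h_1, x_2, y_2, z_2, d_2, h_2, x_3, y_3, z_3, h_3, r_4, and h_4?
y_1 = 10
z_1 = 4
h_1 = 5
x_2 = 8
y_2 = 10
z_2 = 12
d_2 = 7
h_2 = 4
x_3 = 8
y_3 = 7
z_3 = 1
h_3 = 10
r_4 = 3
h_4 = 3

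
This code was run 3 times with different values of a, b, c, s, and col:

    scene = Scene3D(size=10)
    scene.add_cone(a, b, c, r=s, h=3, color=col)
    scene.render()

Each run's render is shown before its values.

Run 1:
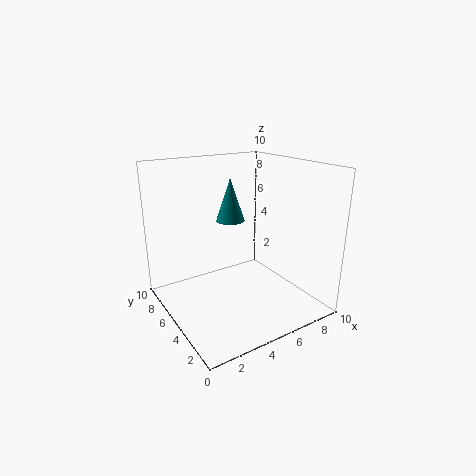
a = 5
b = 6
c = 6
s = 1
col = 'teal'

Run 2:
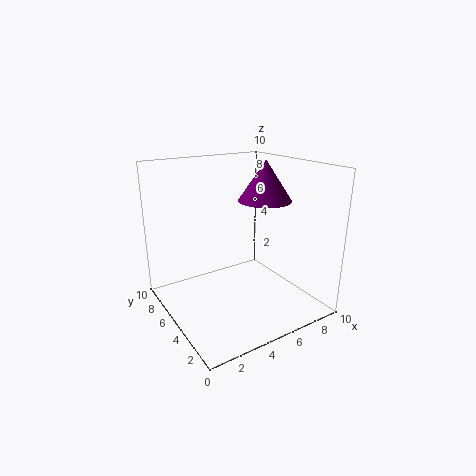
a = 8
b = 6
c = 7
s = 2
col = 'purple'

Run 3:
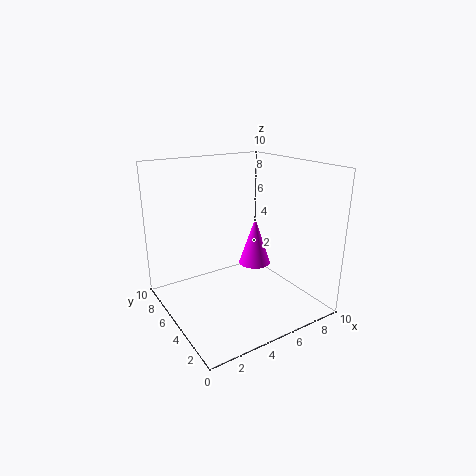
a = 5
b = 3
c = 4
s = 1
col = 'magenta'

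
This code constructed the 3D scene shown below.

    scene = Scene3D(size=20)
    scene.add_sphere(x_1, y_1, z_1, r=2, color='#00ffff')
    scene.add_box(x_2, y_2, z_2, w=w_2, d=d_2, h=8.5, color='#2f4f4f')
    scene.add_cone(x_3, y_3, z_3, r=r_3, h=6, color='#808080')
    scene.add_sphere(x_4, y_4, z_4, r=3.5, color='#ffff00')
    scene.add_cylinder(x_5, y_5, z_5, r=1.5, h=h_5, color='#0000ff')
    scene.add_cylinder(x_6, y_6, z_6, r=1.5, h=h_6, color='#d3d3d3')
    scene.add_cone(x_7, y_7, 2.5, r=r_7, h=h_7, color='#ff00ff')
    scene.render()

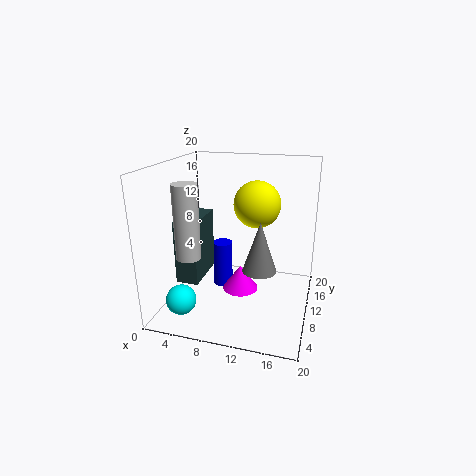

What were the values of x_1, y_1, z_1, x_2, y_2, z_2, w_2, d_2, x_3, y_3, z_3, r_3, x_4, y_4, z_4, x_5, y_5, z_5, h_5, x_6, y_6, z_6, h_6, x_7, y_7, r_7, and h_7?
x_1 = 4
y_1 = 3.5
z_1 = 3
x_2 = 3
y_2 = 4.5
z_2 = 5
w_2 = 3
d_2 = 6.5
x_3 = 14.5
y_3 = 3.5
z_3 = 9
r_3 = 2
x_4 = 11.5
y_4 = 15
z_4 = 13.5
x_5 = 6.5
y_5 = 13.5
z_5 = 0.5
h_5 = 7
x_6 = 6
y_6 = 2.5
z_6 = 10
h_6 = 9
x_7 = 10.5
y_7 = 9.5
r_7 = 2.5
h_7 = 3.5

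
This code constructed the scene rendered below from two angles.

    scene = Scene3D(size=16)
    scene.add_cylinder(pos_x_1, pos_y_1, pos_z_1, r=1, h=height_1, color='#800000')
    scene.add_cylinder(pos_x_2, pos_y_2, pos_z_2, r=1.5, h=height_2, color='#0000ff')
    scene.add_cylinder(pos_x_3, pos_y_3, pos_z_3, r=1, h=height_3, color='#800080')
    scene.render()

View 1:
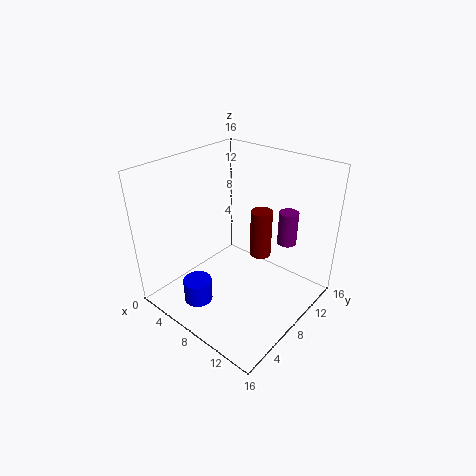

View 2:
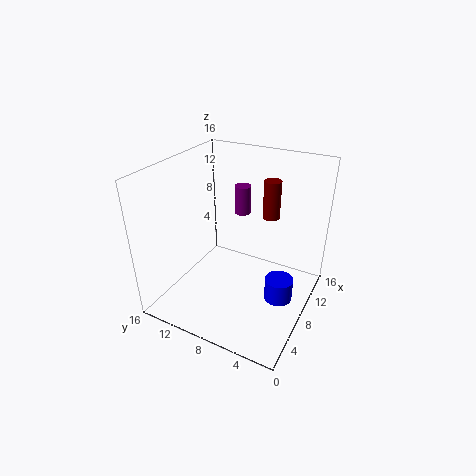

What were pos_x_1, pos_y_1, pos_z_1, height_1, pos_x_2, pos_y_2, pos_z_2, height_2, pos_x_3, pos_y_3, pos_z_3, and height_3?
pos_x_1 = 12.5
pos_y_1 = 6
pos_z_1 = 9
height_1 = 4.5
pos_x_2 = 7
pos_y_2 = 2.5
pos_z_2 = 2.5
height_2 = 2.5
pos_x_3 = 13
pos_y_3 = 10
pos_z_3 = 8.5
height_3 = 3.5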